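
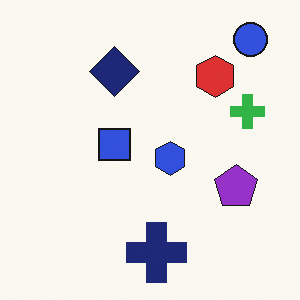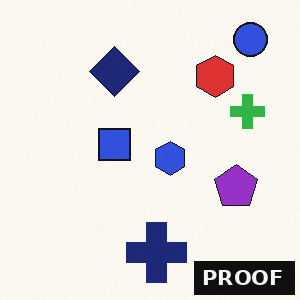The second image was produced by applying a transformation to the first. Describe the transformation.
The image was watermarked with the text "PROOF" in the lower-right corner.

A dark label reading "PROOF" appears in the lower-right corner.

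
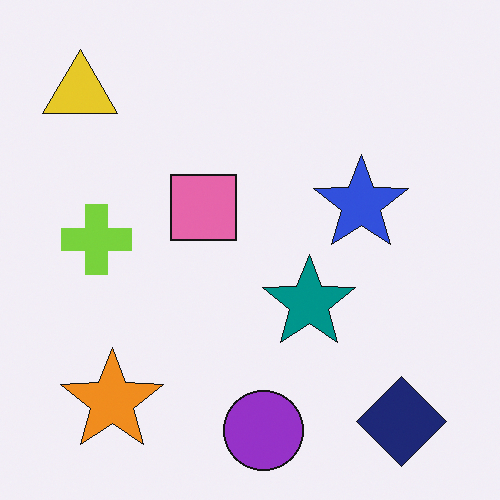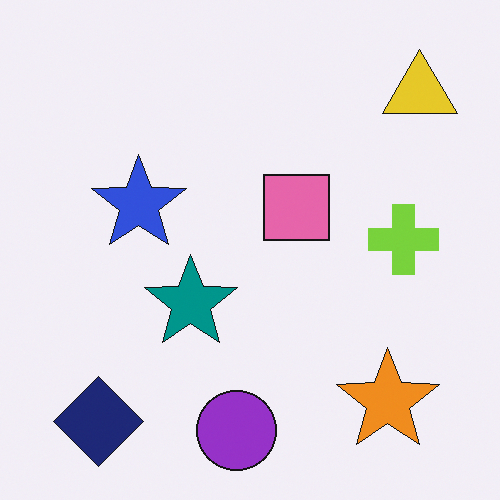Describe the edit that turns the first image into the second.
It was flipped horizontally (left ↔ right).

The yellow triangle is in the top-left of the first image and the top-right of the second — shapes on opposite sides of the vertical midline have swapped in a mirror flip.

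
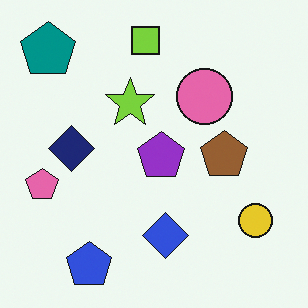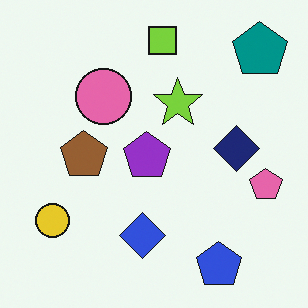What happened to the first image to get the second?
It was flipped horizontally (left ↔ right).

The pink pentagon is in the left of the first image and the right of the second — shapes on opposite sides of the vertical midline have swapped in a mirror flip.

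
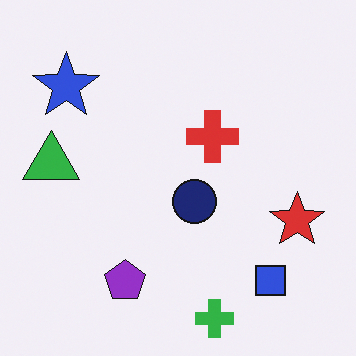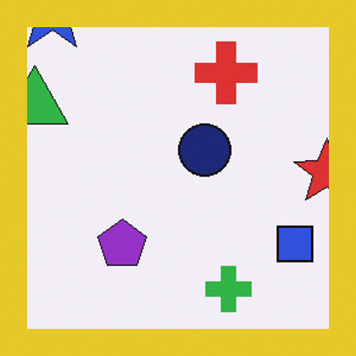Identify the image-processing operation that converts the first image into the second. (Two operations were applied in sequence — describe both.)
Cropped to a modestly smaller region and rescaled, then framed with a yellow border.

The visible shapes are larger and the field of view is narrower; shapes near the original edges may be partly or wholly outside the frame — a crop-and-rescale. A solid yellow frame runs around the edge of the second image, with the content slightly shrunk inside it.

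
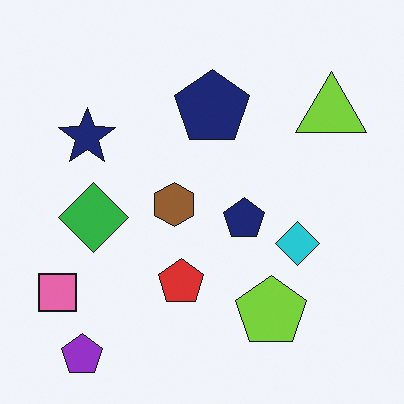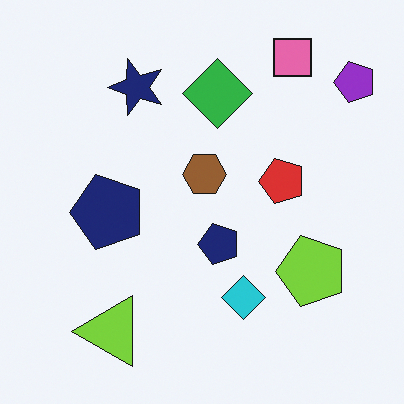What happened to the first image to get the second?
The image was transposed (reflected across the top-left ↔ bottom-right diagonal).

Shapes have swapped their row and column positions — what was in the top-right is now in the bottom-left — a diagonal reflection.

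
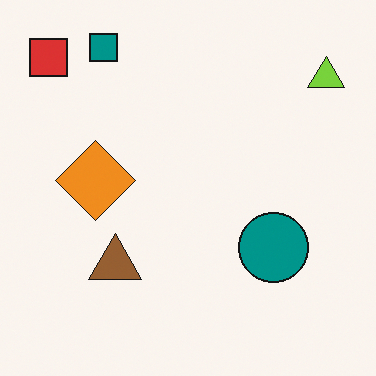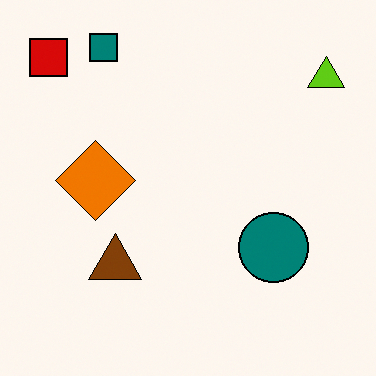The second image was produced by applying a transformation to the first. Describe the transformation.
The transformation is: given slightly increased contrast.

Tones are pushed away from mid-grey across the whole image — a global contrast change.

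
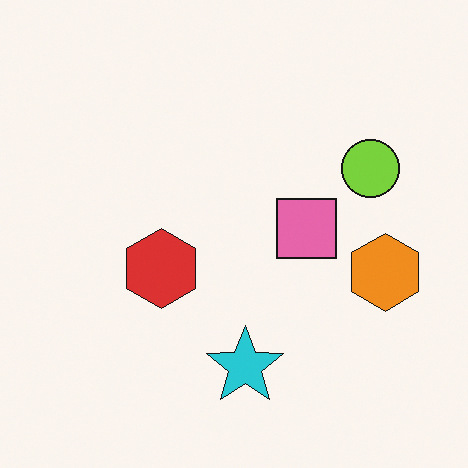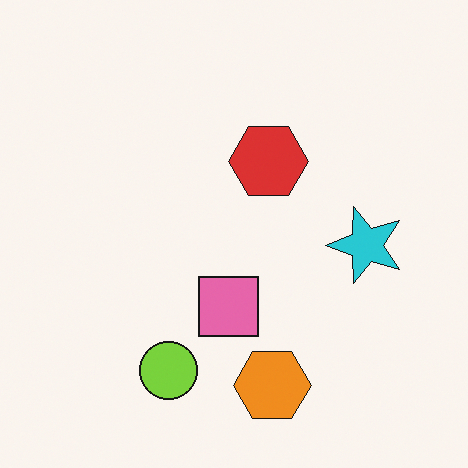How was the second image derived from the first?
The second image is the first transposed (reflected across the top-left ↔ bottom-right diagonal).

Shapes have swapped their row and column positions — what was in the top-right is now in the bottom-left — a diagonal reflection.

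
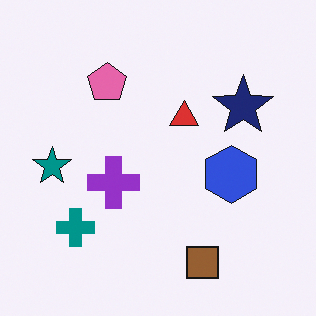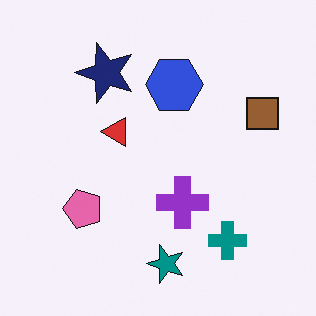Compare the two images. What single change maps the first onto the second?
It was rotated 90° counter-clockwise.

The brown square sits in the bottom of the first image and the right of the second — consistent with a whole-image 90° counter-clockwise rotation.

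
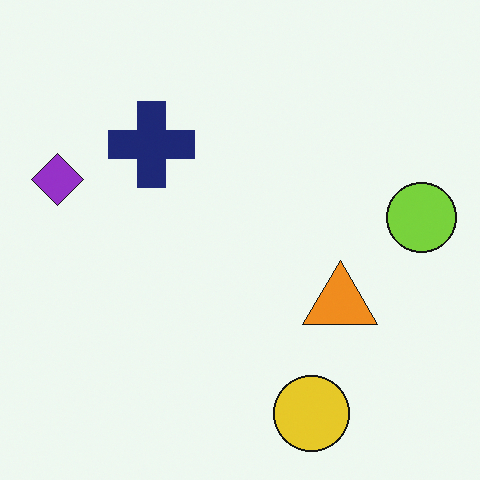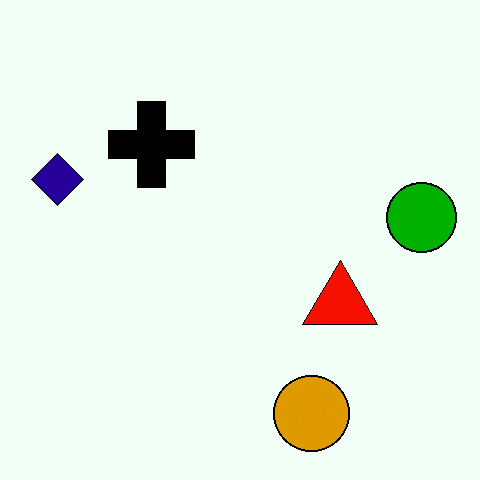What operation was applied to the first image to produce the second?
Given much higher contrast.

Tones are pushed away from mid-grey across the whole image — a global contrast change.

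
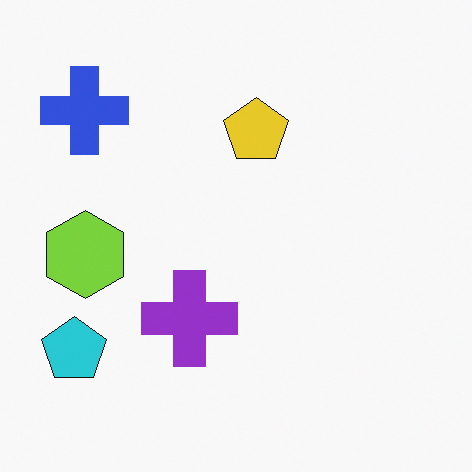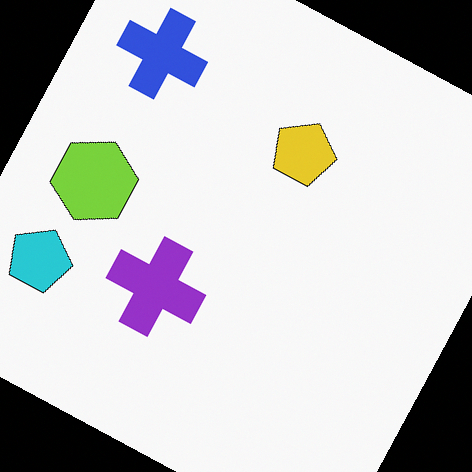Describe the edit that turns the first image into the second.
This is the original image rotated clockwise by a moderate amount.

Every shape is tilted by the same angle and the image corners show triangular fill wedges — a whole-image rotation by a non-right angle.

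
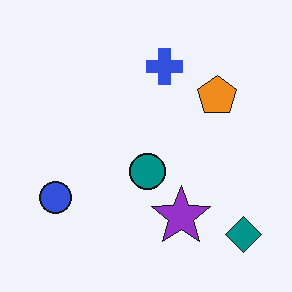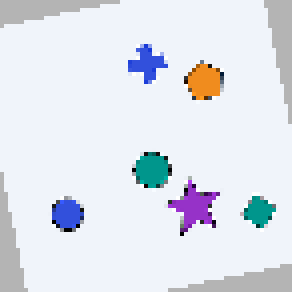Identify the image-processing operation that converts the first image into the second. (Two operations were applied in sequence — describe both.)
It was rotated counter-clockwise by a small amount, then mildly pixelated.

Every shape is tilted by the same angle and the image corners show triangular fill wedges — a whole-image rotation by a non-right angle. Shapes are reduced to large square blocks; fine edges and outlines are lost — a downscale-then-upscale (mosaic) effect.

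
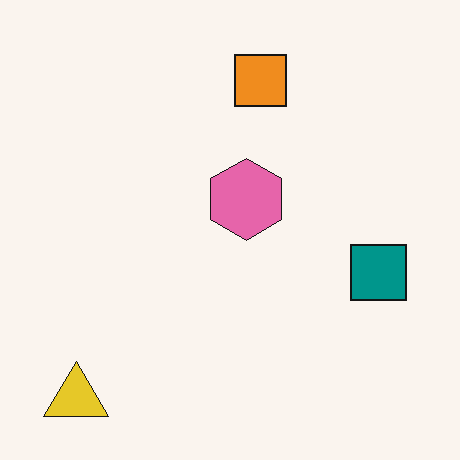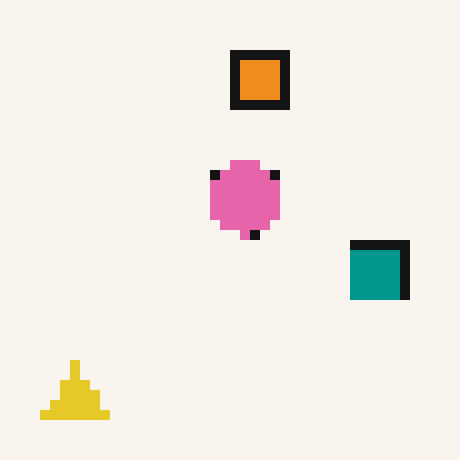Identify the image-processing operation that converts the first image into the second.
The second image is the first coarsely pixelated.

Shapes are reduced to large square blocks; fine edges and outlines are lost — a downscale-then-upscale (mosaic) effect.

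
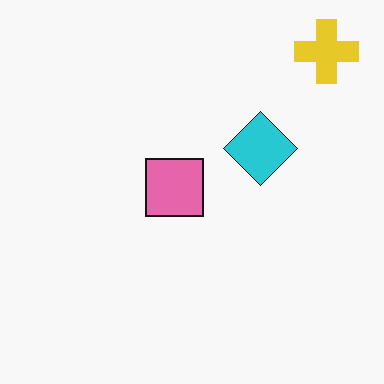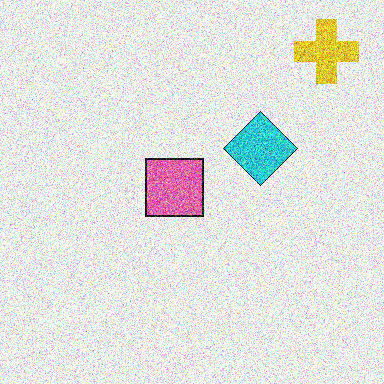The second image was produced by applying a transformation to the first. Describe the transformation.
The image was degraded with a thick layer of grain.

Random speckle covers the whole image, including the flat background.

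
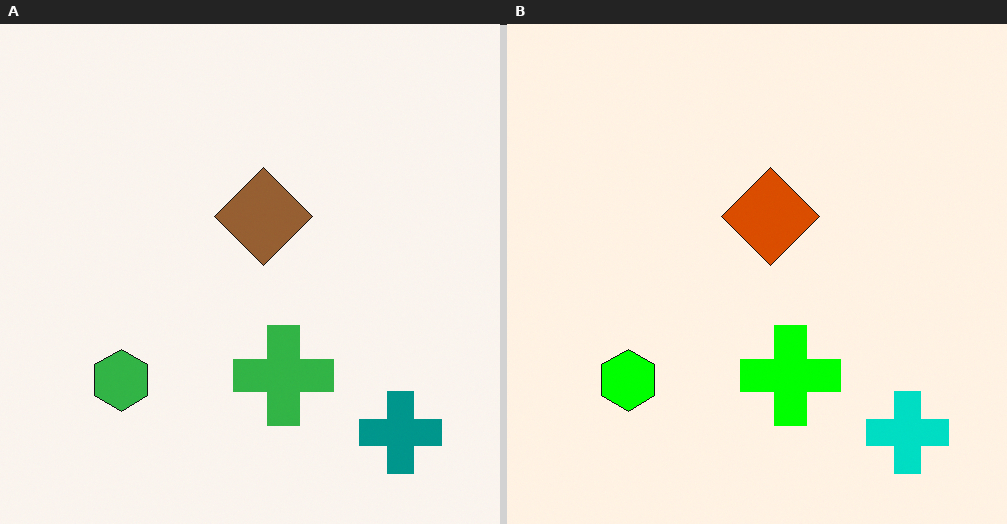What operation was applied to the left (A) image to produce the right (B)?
Heavily oversaturated.

All colors are more vivid — a global saturation change.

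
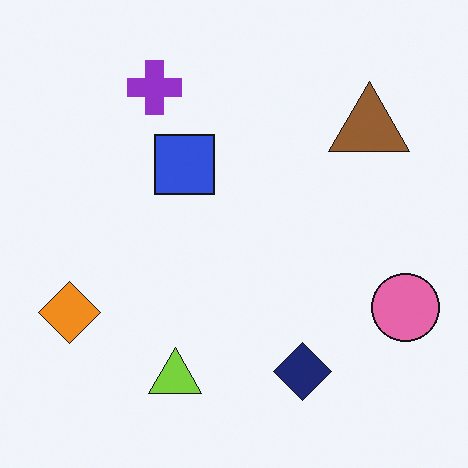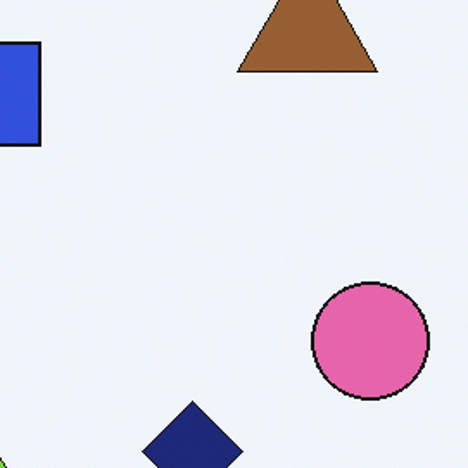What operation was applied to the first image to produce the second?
It was cropped tightly and scaled back up.

The visible shapes are larger and the field of view is narrower; shapes near the original edges may be partly or wholly outside the frame — a crop-and-rescale.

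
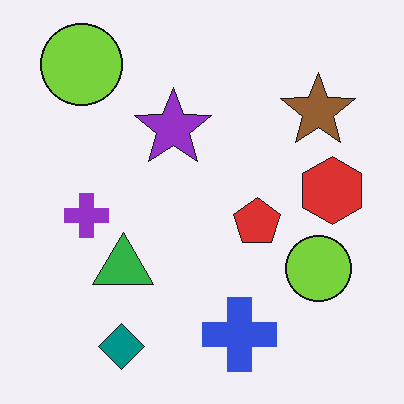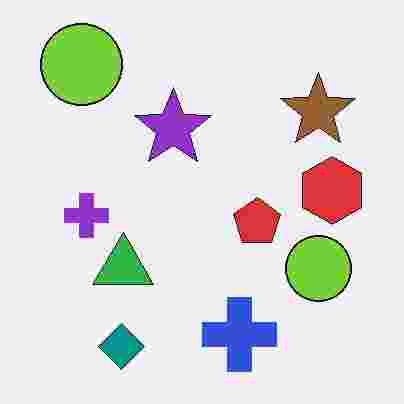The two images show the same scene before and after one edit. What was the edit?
The transformation is: heavily JPEG-compressed with obvious blocking artifacts.

Blocky 8×8 compression artifacts appear around shape edges and the flat background shows ringing — characteristic JPEG degradation.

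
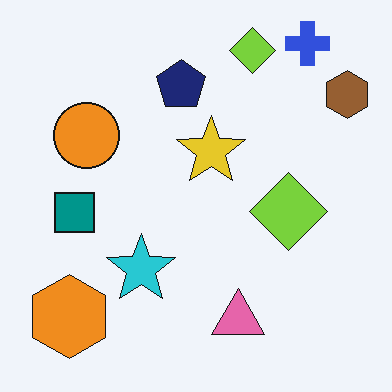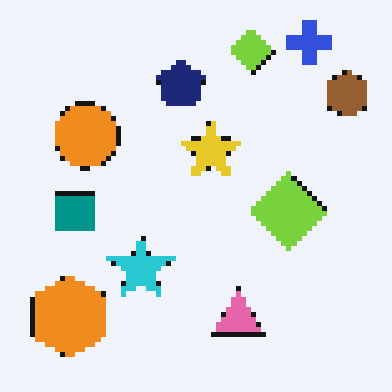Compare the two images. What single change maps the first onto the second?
It was lightly pixelated (a mild mosaic effect).

Shapes are reduced to large square blocks; fine edges and outlines are lost — a downscale-then-upscale (mosaic) effect.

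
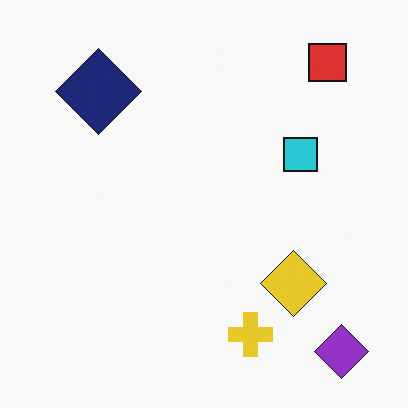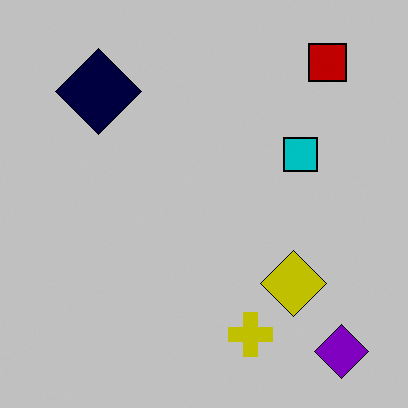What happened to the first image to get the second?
The second image is the first aggressively posterized.

Each flat color has snapped to a coarser quantized level — most visibly, the near-white background has dropped to a flat grey.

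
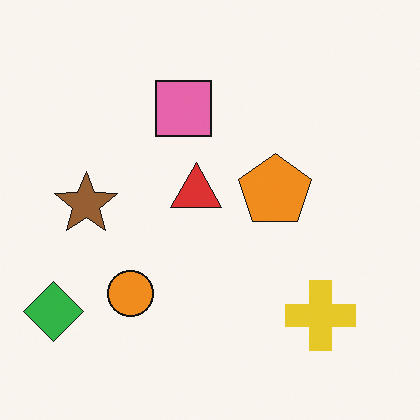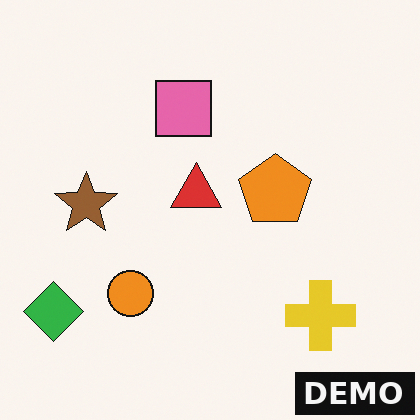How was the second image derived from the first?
The image was watermarked with the text "DEMO" in the lower-right corner.

A dark label reading "DEMO" appears in the lower-right corner.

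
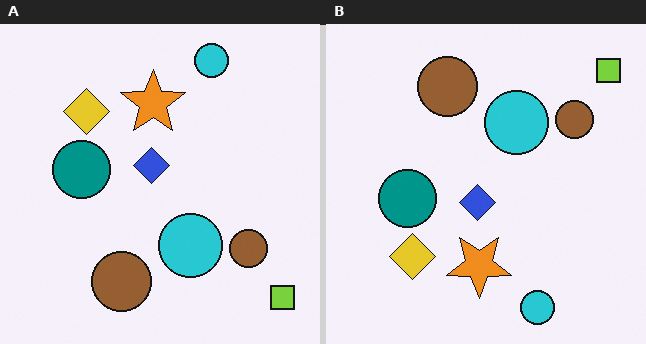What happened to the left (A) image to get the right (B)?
Flipped vertically (top ↔ bottom).

The lime square is in the bottom-right of the left (A) image and the top-right of the right (B) — shapes on opposite sides of the horizontal midline have swapped in a mirror flip.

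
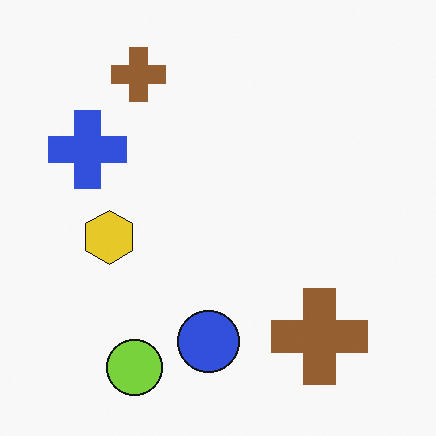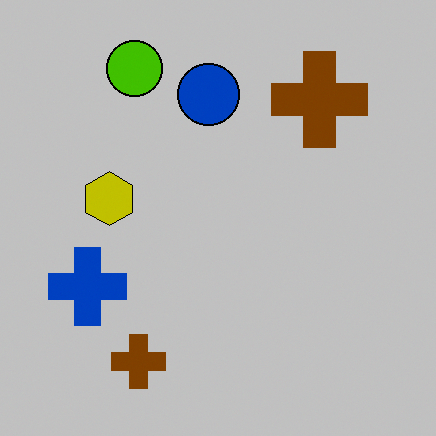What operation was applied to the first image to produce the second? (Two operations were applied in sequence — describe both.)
The image was aggressively posterized, then flipped vertically (top ↔ bottom).

Each flat color has snapped to a coarser quantized level — most visibly, the near-white background has dropped to a flat grey. The lime circle is in the bottom-left of the first image and the top-left of the second — shapes on opposite sides of the horizontal midline have swapped in a mirror flip.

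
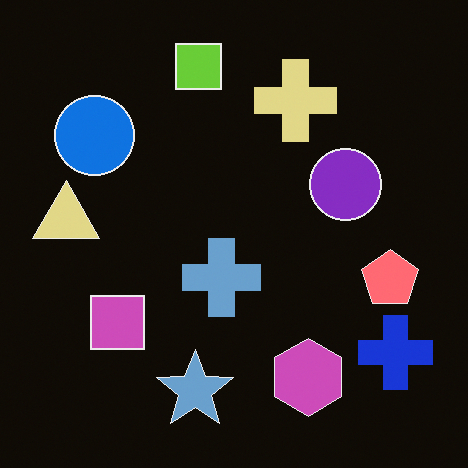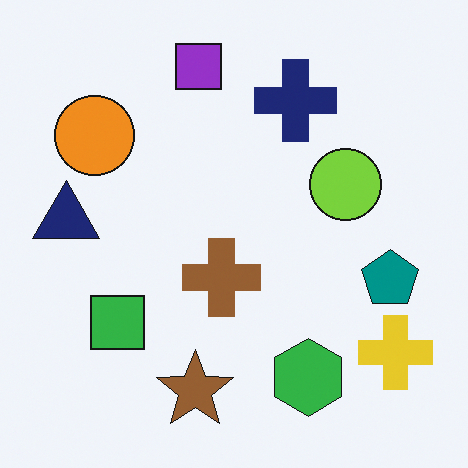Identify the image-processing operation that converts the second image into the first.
The image was color-inverted (negative).

The light background has become dark and every shape's color is its complement — a photographic negative.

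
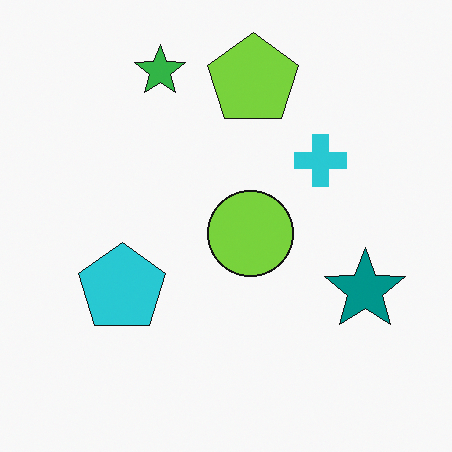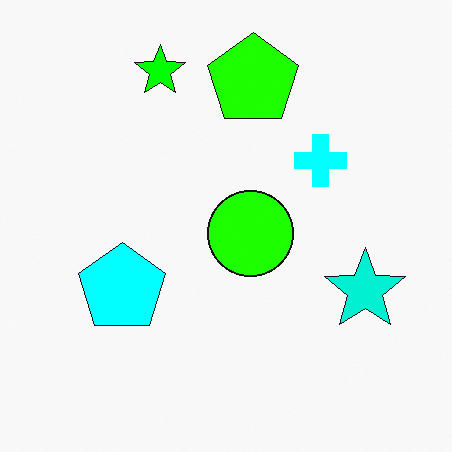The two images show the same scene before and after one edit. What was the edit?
It was heavily oversaturated.

All colors are more vivid — a global saturation change.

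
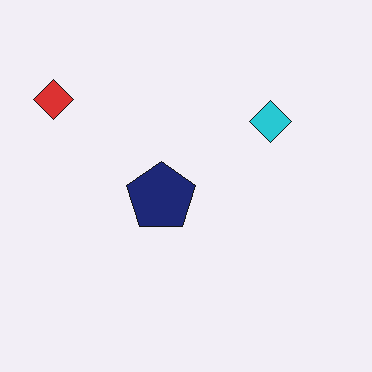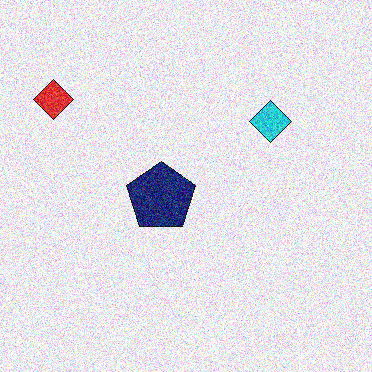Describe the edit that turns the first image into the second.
The image was degraded with strong gaussian noise.

Random speckle covers the whole image, including the flat background.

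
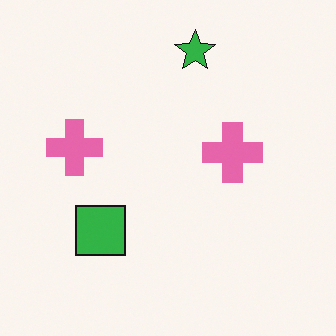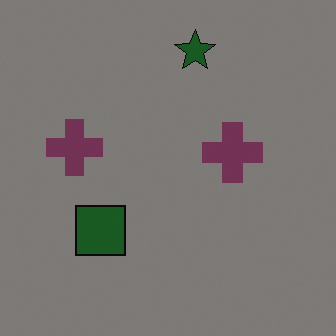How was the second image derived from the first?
The image was darkened a lot.

Every pixel — background and shapes alike — is uniformly darkened.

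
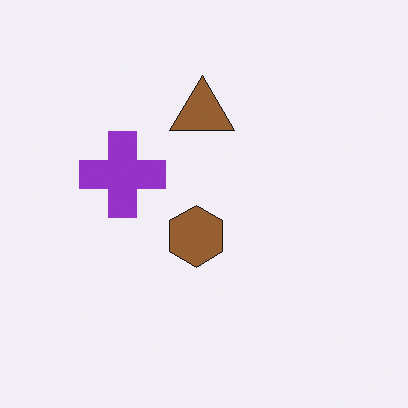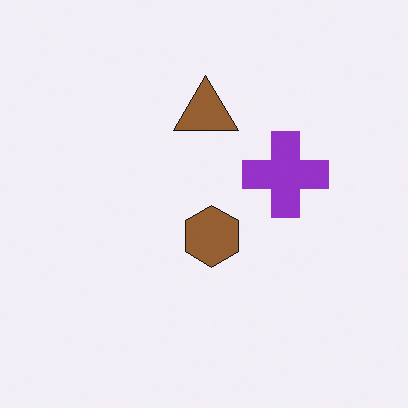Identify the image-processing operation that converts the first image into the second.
It was flipped horizontally (left ↔ right).

The purple cross is in the left of the first image and the right of the second — shapes on opposite sides of the vertical midline have swapped in a mirror flip.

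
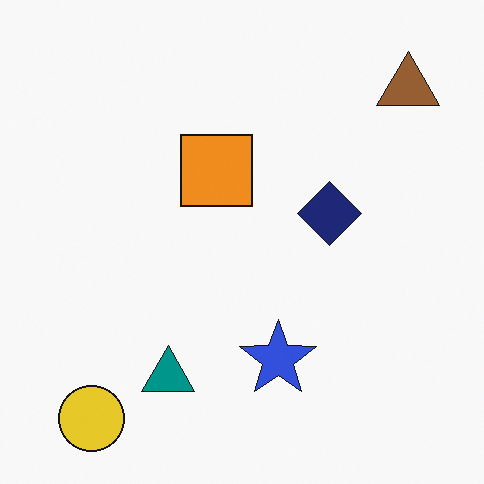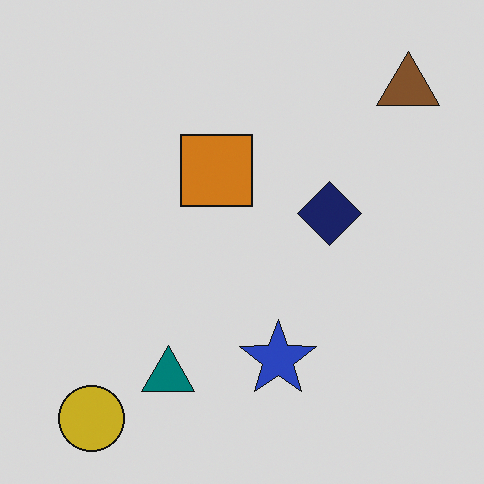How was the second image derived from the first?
The image was darkened a little.

Every pixel — background and shapes alike — is uniformly darkened.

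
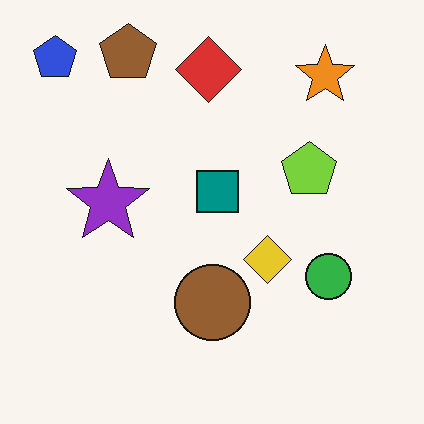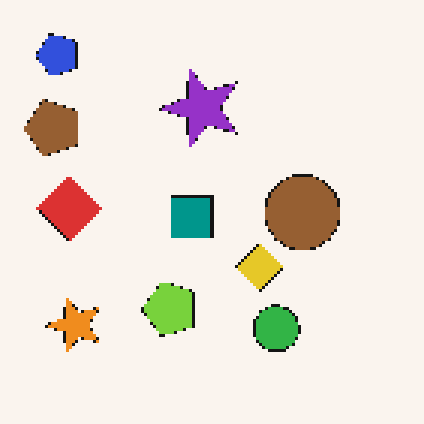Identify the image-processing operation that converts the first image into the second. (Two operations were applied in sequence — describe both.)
This is the original image transposed (reflected across the top-left ↔ bottom-right diagonal), then mildly pixelated.

Shapes have swapped their row and column positions — what was in the top-right is now in the bottom-left — a diagonal reflection. Shapes are reduced to large square blocks; fine edges and outlines are lost — a downscale-then-upscale (mosaic) effect.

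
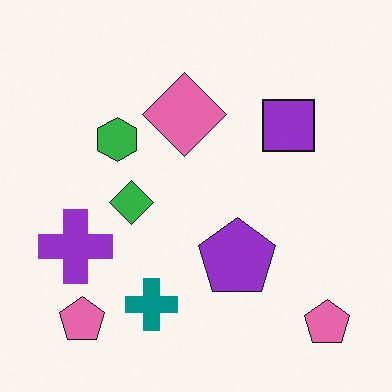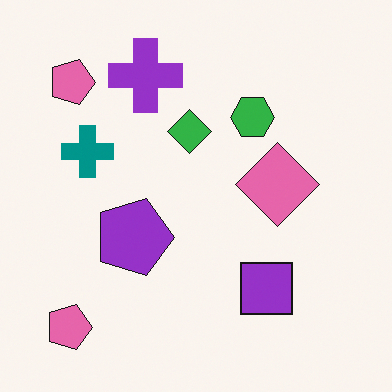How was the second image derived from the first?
This is the original image rotated 90° clockwise.

The purple cross sits in the left of the first image and the top of the second — consistent with a whole-image 90° clockwise rotation.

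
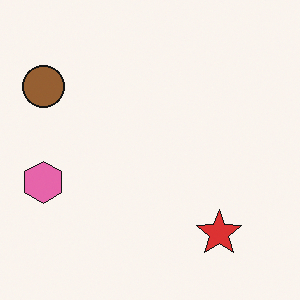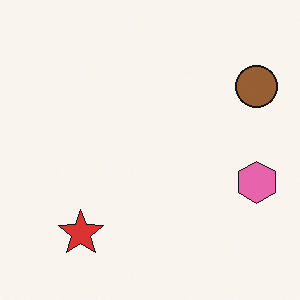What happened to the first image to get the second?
The second image is the first flipped horizontally (left ↔ right).

The brown circle is in the top-left of the first image and the top-right of the second — shapes on opposite sides of the vertical midline have swapped in a mirror flip.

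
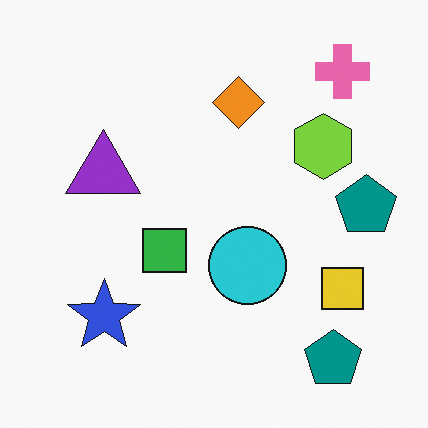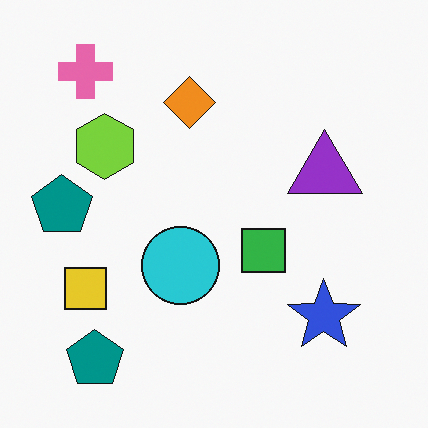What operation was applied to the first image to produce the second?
This is the original image flipped horizontally (left ↔ right).

The yellow square is in the bottom-right of the first image and the bottom-left of the second — shapes on opposite sides of the vertical midline have swapped in a mirror flip.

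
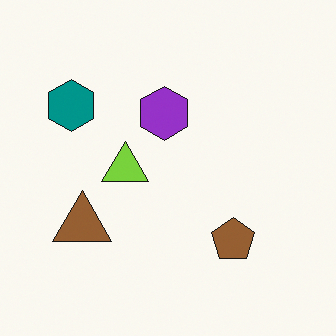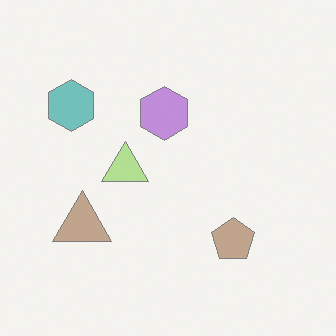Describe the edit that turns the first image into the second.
The second image is the first given much lower contrast.

Tones are pushed toward mid-grey across the whole image — a global contrast change.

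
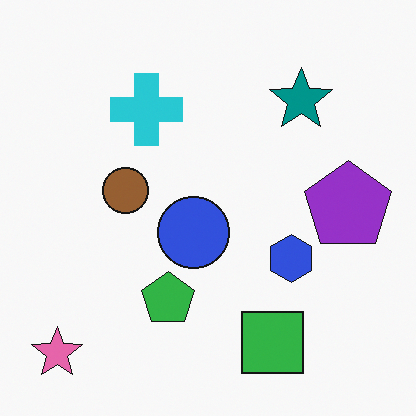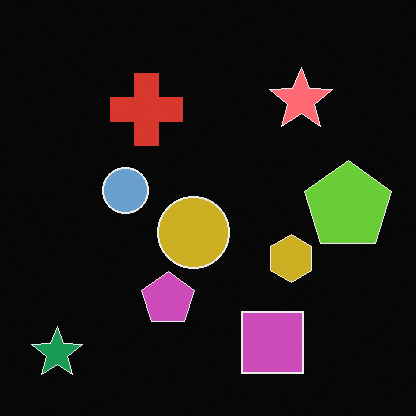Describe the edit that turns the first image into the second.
It was color-inverted (negative).

The light background has become dark and every shape's color is its complement — a photographic negative.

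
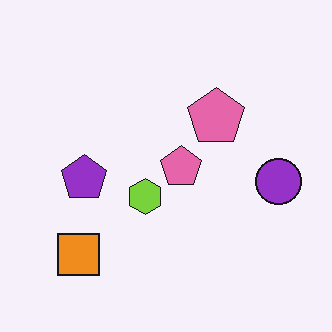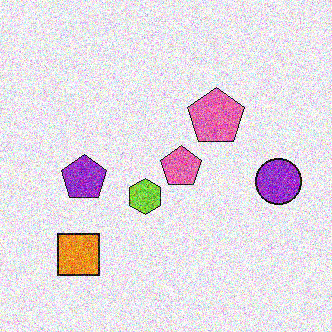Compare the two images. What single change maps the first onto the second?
The second image is the first degraded with heavy additive noise.

Random speckle covers the whole image, including the flat background.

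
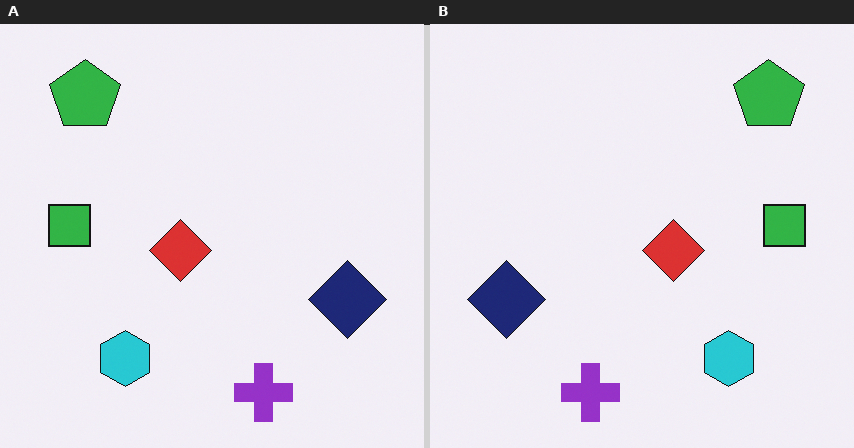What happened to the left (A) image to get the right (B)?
It was flipped horizontally (left ↔ right).

The green square is in the left of the left (A) image and the right of the right (B) — shapes on opposite sides of the vertical midline have swapped in a mirror flip.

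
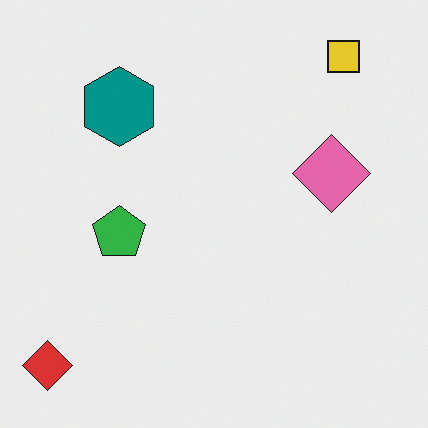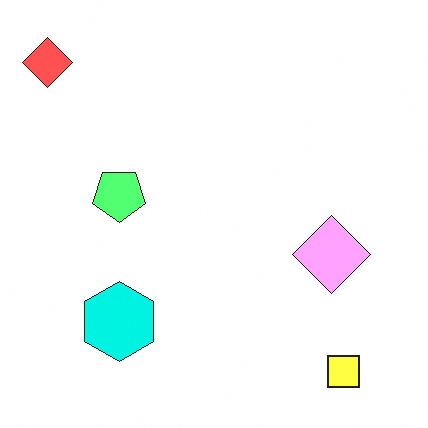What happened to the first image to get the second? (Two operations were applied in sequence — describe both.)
The second image is the first flipped vertically (top ↔ bottom), then substantially brightened.

The yellow square is in the top-right of the first image and the bottom-right of the second — shapes on opposite sides of the horizontal midline have swapped in a mirror flip. Every pixel — background and shapes alike — is uniformly brightened.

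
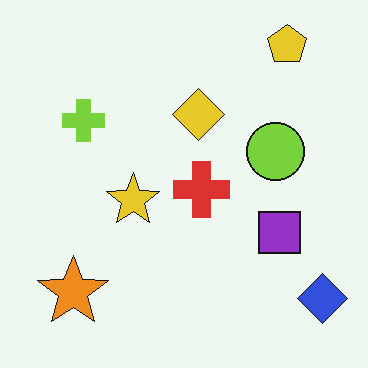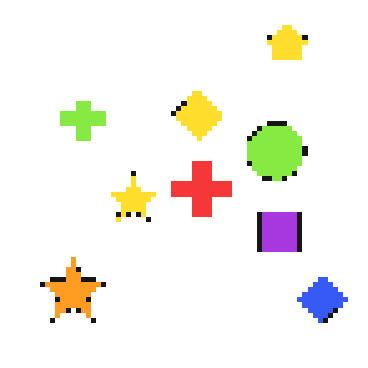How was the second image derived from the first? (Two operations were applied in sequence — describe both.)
The transformation is: brightened a little, then lightly pixelated (a mild mosaic effect).

Every pixel — background and shapes alike — is uniformly brightened. Shapes are reduced to large square blocks; fine edges and outlines are lost — a downscale-then-upscale (mosaic) effect.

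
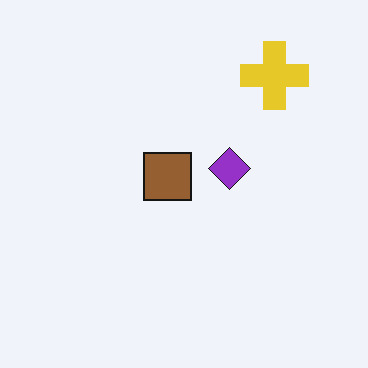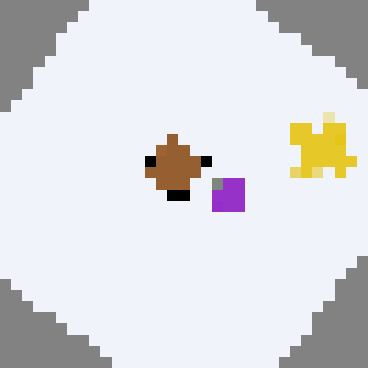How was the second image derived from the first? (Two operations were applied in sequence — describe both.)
The image was rotated clockwise by a large amount — several tens of degrees, then heavily pixelated into large blocks.

Every shape is tilted by the same angle and the image corners show triangular fill wedges — a whole-image rotation by a non-right angle. Shapes are reduced to large square blocks; fine edges and outlines are lost — a downscale-then-upscale (mosaic) effect.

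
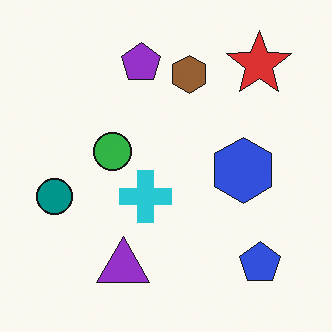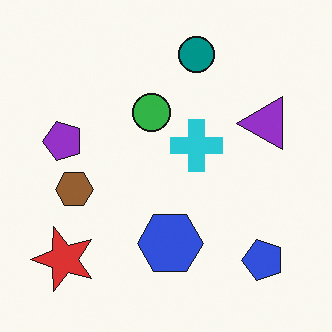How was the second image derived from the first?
The second image is the first transposed (reflected across the top-left ↔ bottom-right diagonal).

Shapes have swapped their row and column positions — what was in the top-right is now in the bottom-left — a diagonal reflection.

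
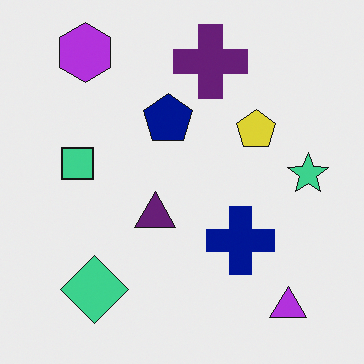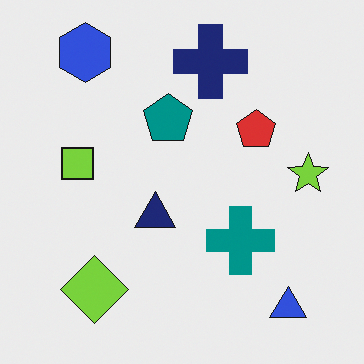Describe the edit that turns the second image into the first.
The image was hue-shifted slightly.

Every shape's color has rotated by the same amount around the hue wheel — a uniform hue shift.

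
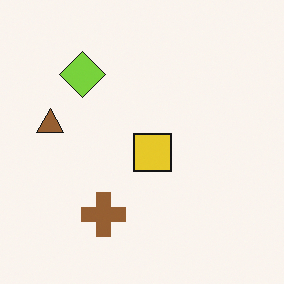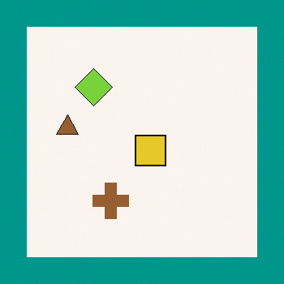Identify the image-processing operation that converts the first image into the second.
Framed with a teal border.

A solid teal frame runs around the edge of the second image, with the content slightly shrunk inside it.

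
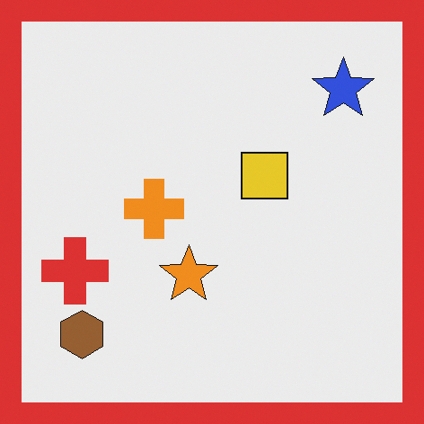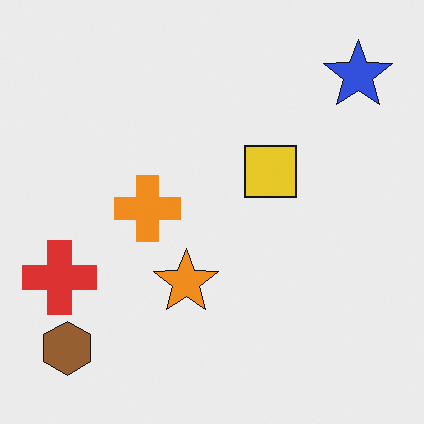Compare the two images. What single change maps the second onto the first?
The image was framed with a red border.

A solid red frame runs around the edge of the first image, with the content slightly shrunk inside it.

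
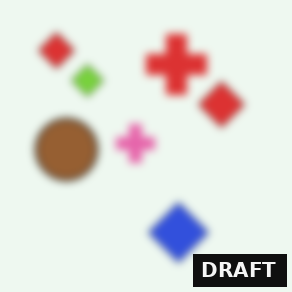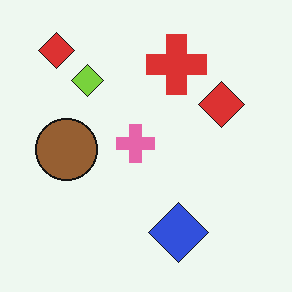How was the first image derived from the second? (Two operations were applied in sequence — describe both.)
The first image is the second noticeably gaussian-blurred, then watermarked with the text "DRAFT" in the lower-right corner.

Shape edges and outlines are uniformly softened across the whole image. A dark label reading "DRAFT" appears in the lower-right corner.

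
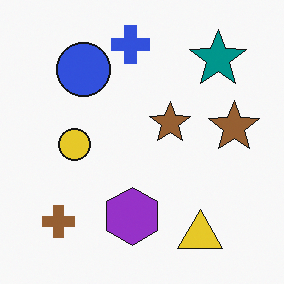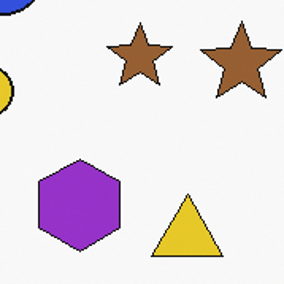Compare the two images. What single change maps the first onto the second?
The second image is the first cropped slightly and scaled back up.

The visible shapes are larger and the field of view is narrower; shapes near the original edges may be partly or wholly outside the frame — a crop-and-rescale.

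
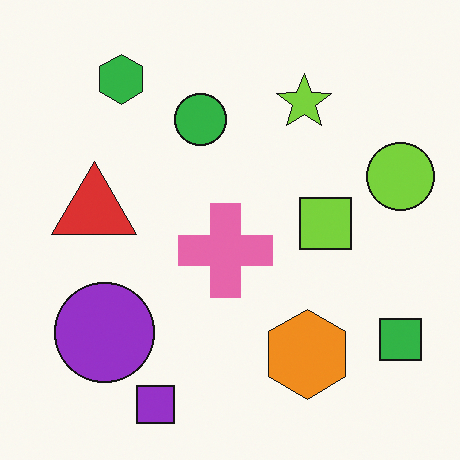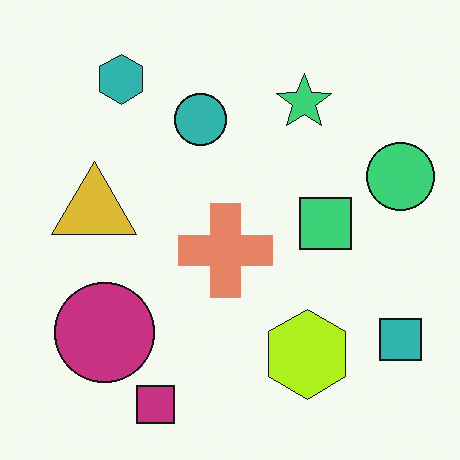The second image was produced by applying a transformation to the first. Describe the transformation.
The image was hue-shifted slightly.

Every shape's color has rotated by the same amount around the hue wheel — a uniform hue shift.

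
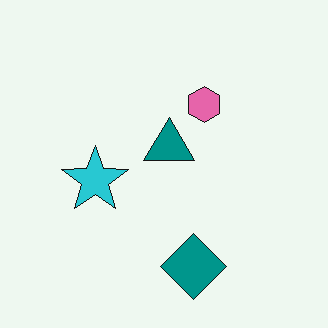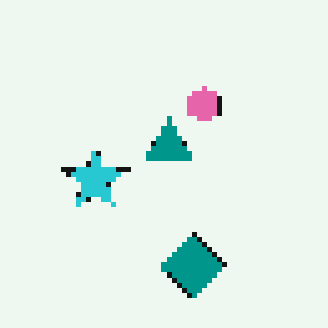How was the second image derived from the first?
It was mildly pixelated.

Shapes are reduced to large square blocks; fine edges and outlines are lost — a downscale-then-upscale (mosaic) effect.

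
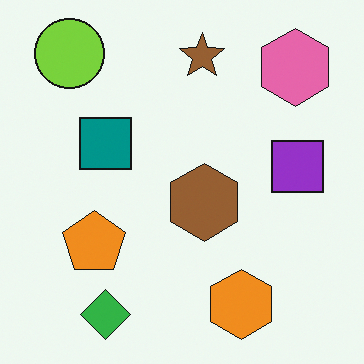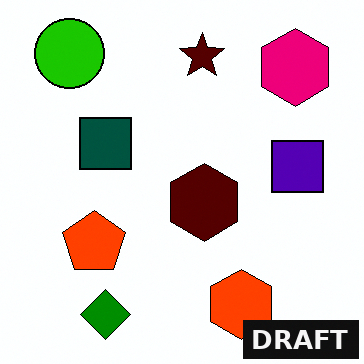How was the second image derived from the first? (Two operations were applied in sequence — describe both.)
This is the original image boosted in contrast, then watermarked with the text "DRAFT" in the lower-right corner.

Tones are pushed away from mid-grey across the whole image — a global contrast change. A dark label reading "DRAFT" appears in the lower-right corner.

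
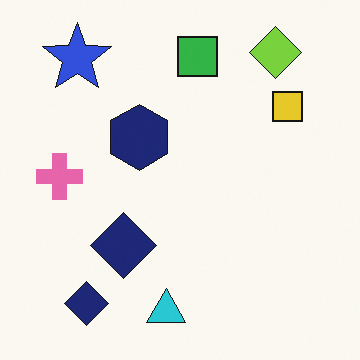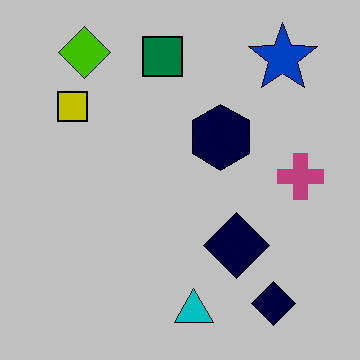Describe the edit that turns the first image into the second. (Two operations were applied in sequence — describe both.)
This is the original image aggressively posterized, then flipped horizontally (left ↔ right).

Each flat color has snapped to a coarser quantized level — most visibly, the near-white background has dropped to a flat grey. The pink cross is in the left of the first image and the right of the second — shapes on opposite sides of the vertical midline have swapped in a mirror flip.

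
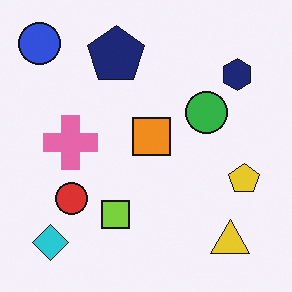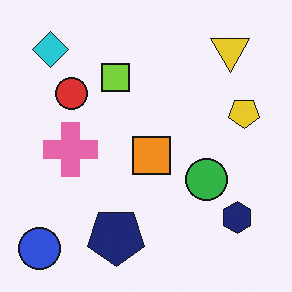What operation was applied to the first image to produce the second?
The transformation is: flipped vertically (top ↔ bottom).

The blue circle is in the top-left of the first image and the bottom-left of the second — shapes on opposite sides of the horizontal midline have swapped in a mirror flip.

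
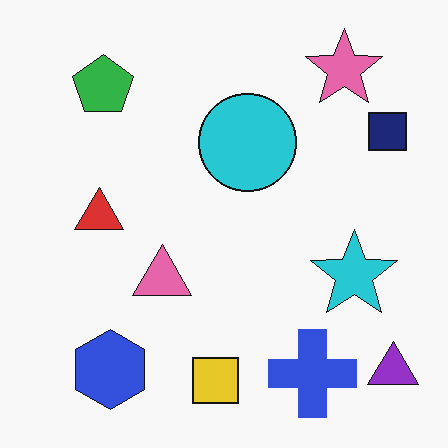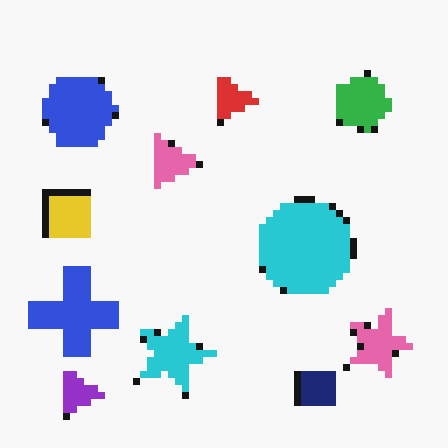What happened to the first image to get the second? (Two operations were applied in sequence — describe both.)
The image was rotated 90° clockwise, then pixelated into visible square blocks.

The purple triangle sits in the bottom-right of the first image and the bottom-left of the second — consistent with a whole-image 90° clockwise rotation. Shapes are reduced to large square blocks; fine edges and outlines are lost — a downscale-then-upscale (mosaic) effect.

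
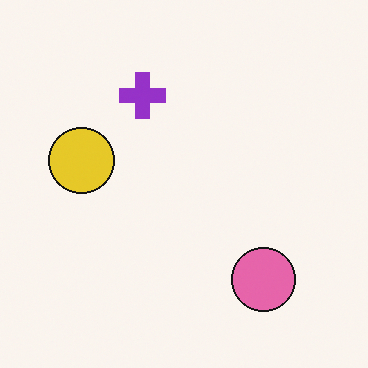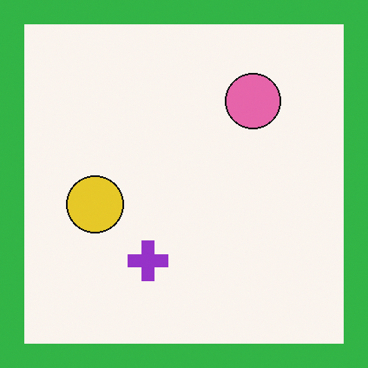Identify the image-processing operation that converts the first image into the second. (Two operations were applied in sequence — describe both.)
The second image is the first flipped vertically (top ↔ bottom), then framed with a green border.

The pink circle is in the bottom-right of the first image and the top-right of the second — shapes on opposite sides of the horizontal midline have swapped in a mirror flip. A solid green frame runs around the edge of the second image, with the content slightly shrunk inside it.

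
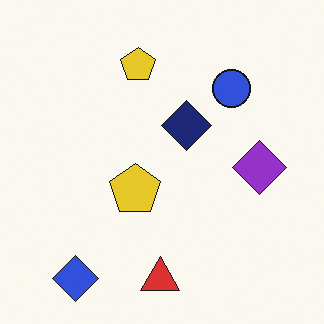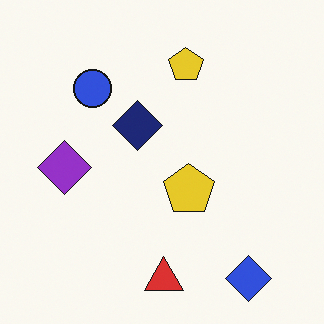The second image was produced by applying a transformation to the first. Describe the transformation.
The second image is the first flipped horizontally (left ↔ right).

The purple diamond is in the right of the first image and the left of the second — shapes on opposite sides of the vertical midline have swapped in a mirror flip.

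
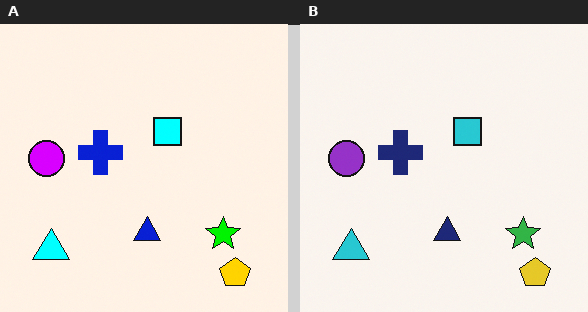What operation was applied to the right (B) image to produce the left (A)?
This is the original image made much more vivid (saturation change).

All colors are more vivid — a global saturation change.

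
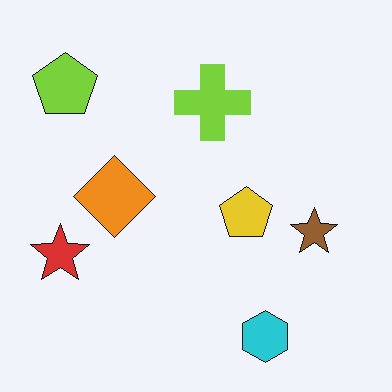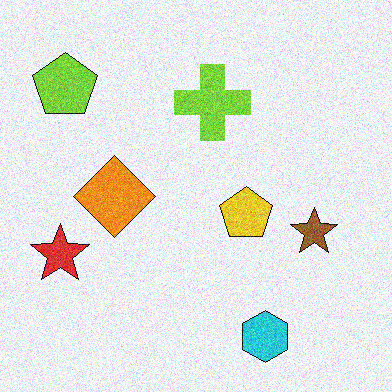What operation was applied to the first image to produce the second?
Degraded with moderate additive noise.

Random speckle covers the whole image, including the flat background.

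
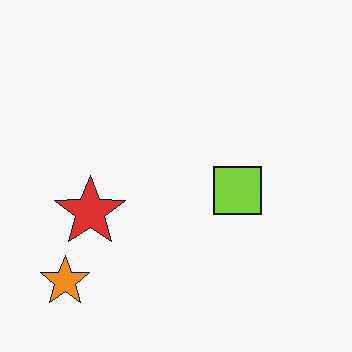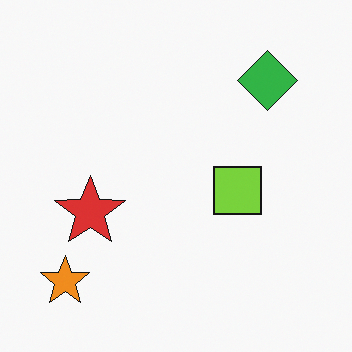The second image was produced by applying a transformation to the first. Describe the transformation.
The second image is the first overlaid with an additional green diamond.

A green diamond appears in the second image that is absent from the first.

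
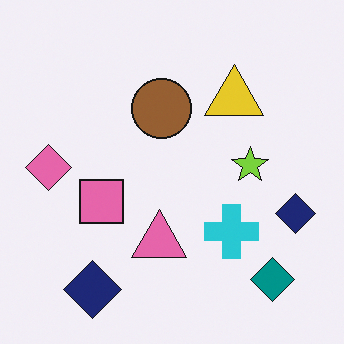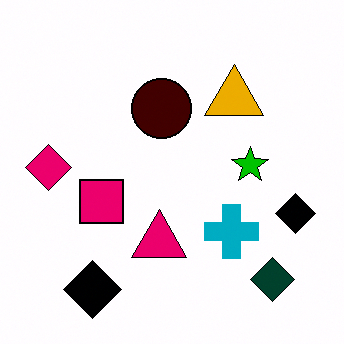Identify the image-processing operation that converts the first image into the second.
It was boosted in contrast.

Tones are pushed away from mid-grey across the whole image — a global contrast change.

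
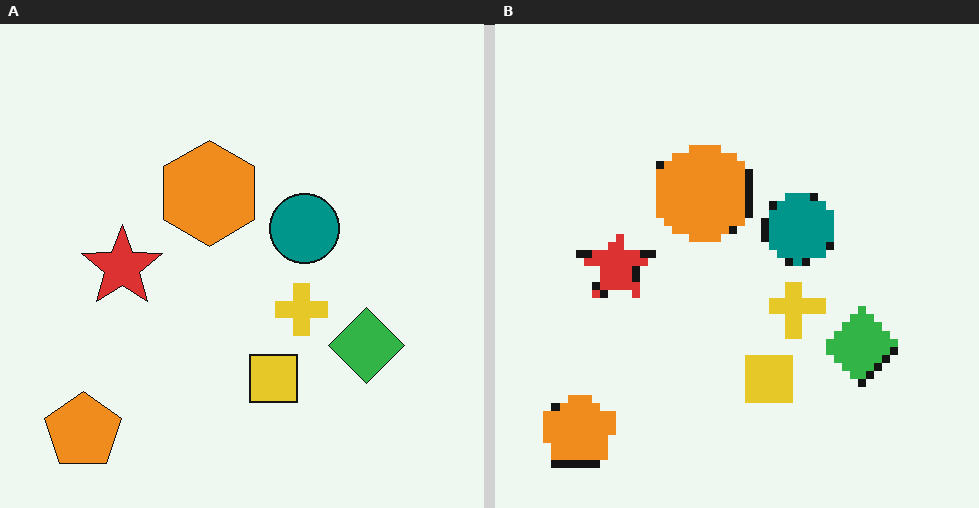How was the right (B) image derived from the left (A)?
This is the original image pixelated into visible square blocks.

Shapes are reduced to large square blocks; fine edges and outlines are lost — a downscale-then-upscale (mosaic) effect.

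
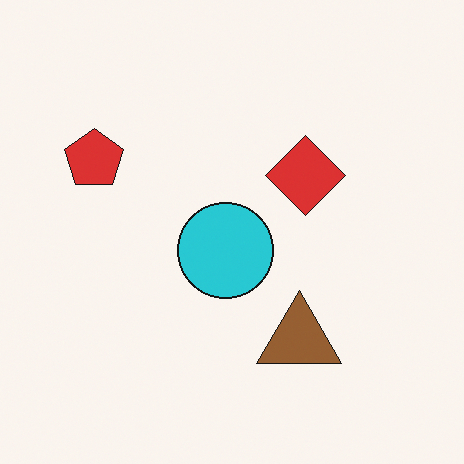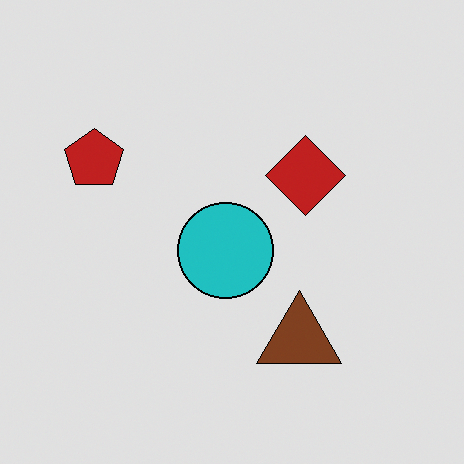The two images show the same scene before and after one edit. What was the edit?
The transformation is: moderately posterized.

Each flat color has snapped to a coarser quantized level — most visibly, the near-white background has dropped to a flat grey.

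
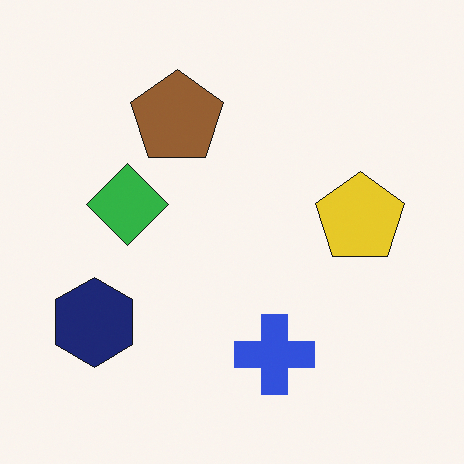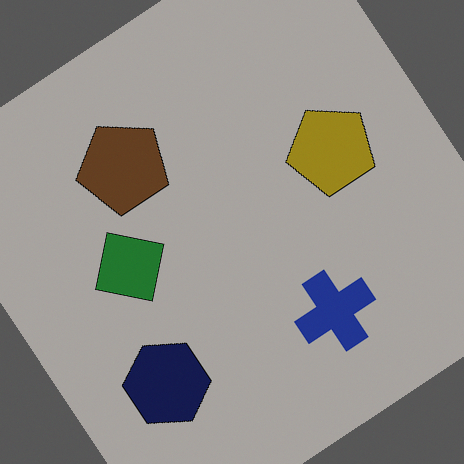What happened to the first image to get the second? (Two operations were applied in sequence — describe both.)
The transformation is: rotated counter-clockwise by a large amount — several tens of degrees, then noticeably darkened.

Every shape is tilted by the same angle and the image corners show triangular fill wedges — a whole-image rotation by a non-right angle. Every pixel — background and shapes alike — is uniformly darkened.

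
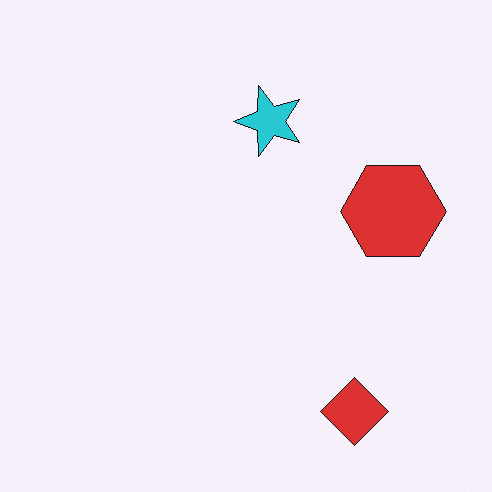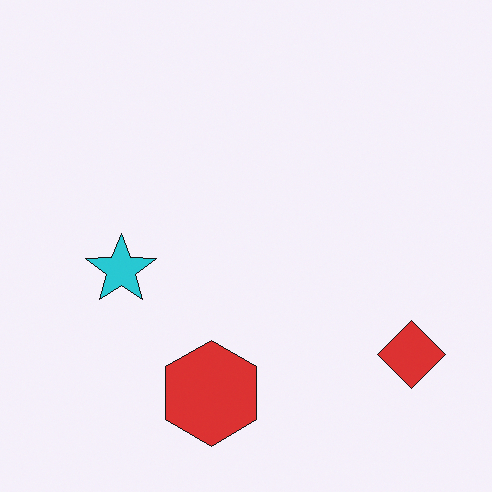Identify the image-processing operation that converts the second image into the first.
The image was transposed (reflected across the top-left ↔ bottom-right diagonal).

Shapes have swapped their row and column positions — what was in the top-right is now in the bottom-left — a diagonal reflection.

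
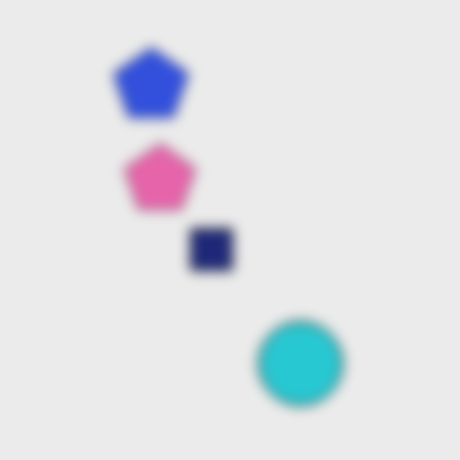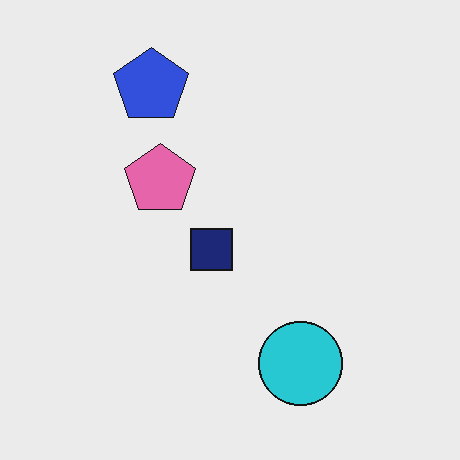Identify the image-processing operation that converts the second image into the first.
It was heavily blurred.

Shape edges and outlines are uniformly softened across the whole image.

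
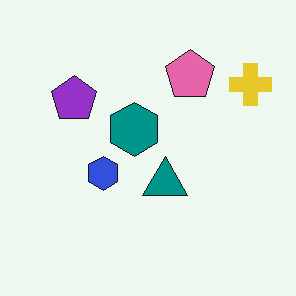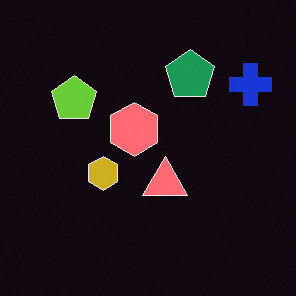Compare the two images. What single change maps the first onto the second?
The second image is the first color-inverted (negative).

The light background has become dark and every shape's color is its complement — a photographic negative.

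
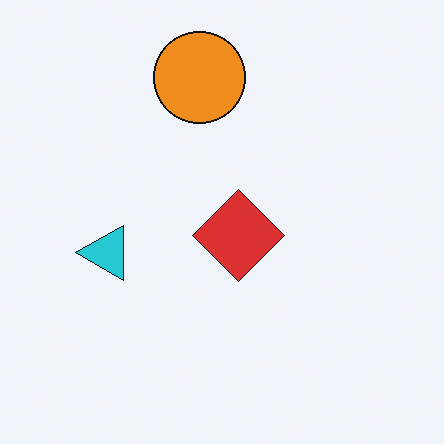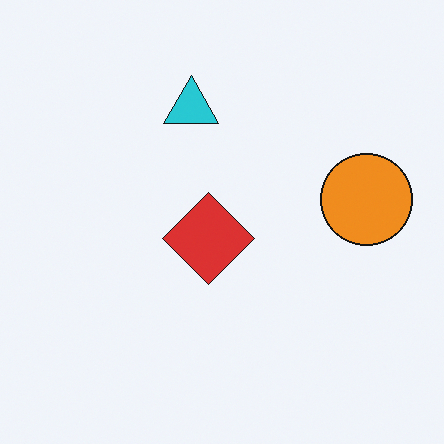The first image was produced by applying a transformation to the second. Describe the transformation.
The transformation is: rotated 90° counter-clockwise.

The orange circle sits in the right of the second image and the top of the first — consistent with a whole-image 90° counter-clockwise rotation.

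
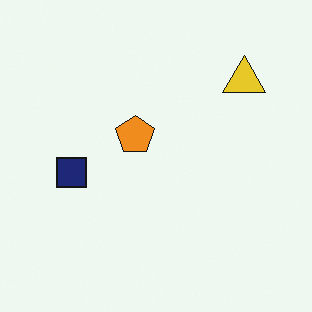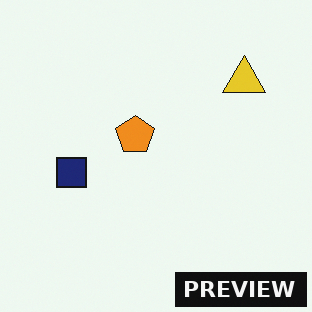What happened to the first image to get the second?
Watermarked with the text "PREVIEW" in the lower-right corner.

A dark label reading "PREVIEW" appears in the lower-right corner.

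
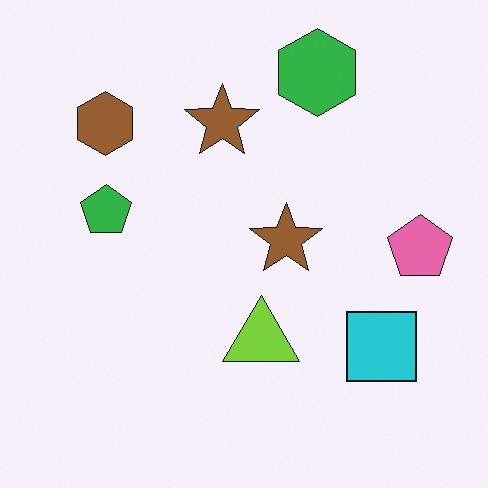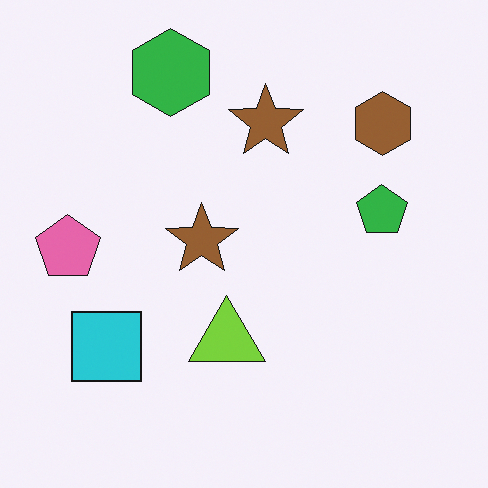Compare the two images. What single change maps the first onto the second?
It was flipped horizontally (left ↔ right).

The pink pentagon is in the right of the first image and the left of the second — shapes on opposite sides of the vertical midline have swapped in a mirror flip.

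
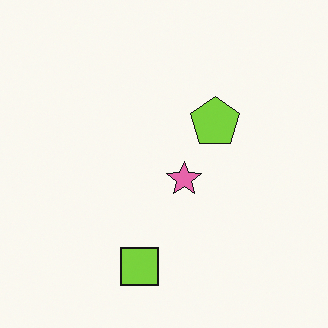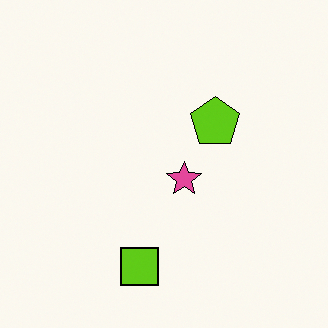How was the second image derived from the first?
The image was given slightly increased contrast.

Tones are pushed away from mid-grey across the whole image — a global contrast change.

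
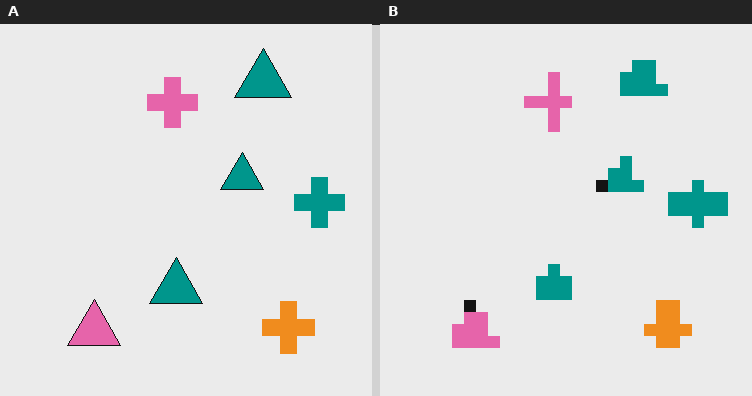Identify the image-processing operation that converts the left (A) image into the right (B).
It was heavily pixelated into large blocks.

Shapes are reduced to large square blocks; fine edges and outlines are lost — a downscale-then-upscale (mosaic) effect.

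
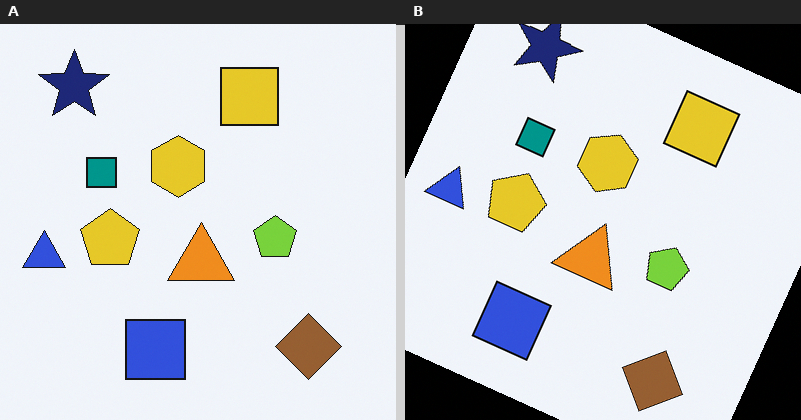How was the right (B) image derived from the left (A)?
The transformation is: rotated clockwise by a moderate amount.

Every shape is tilted by the same angle and the image corners show triangular fill wedges — a whole-image rotation by a non-right angle.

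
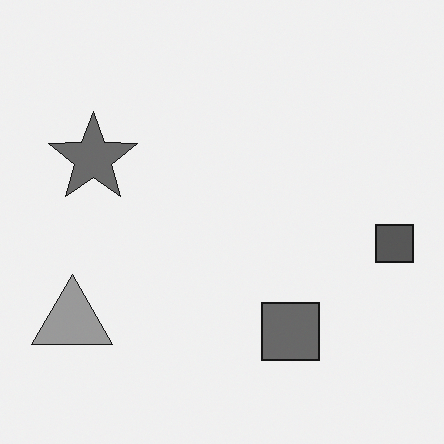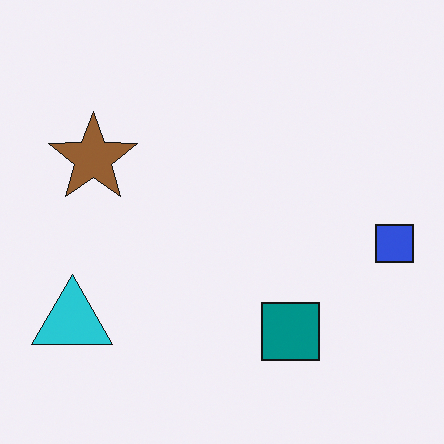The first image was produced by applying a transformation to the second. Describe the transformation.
This is the original image converted to grayscale.

All color is removed — every shape is now a shade of grey.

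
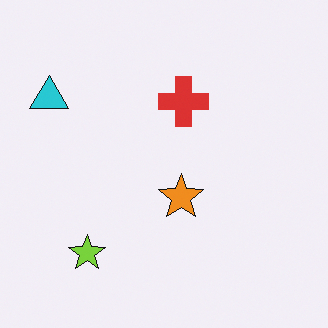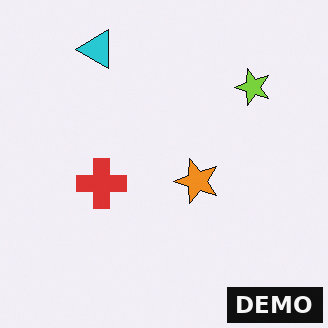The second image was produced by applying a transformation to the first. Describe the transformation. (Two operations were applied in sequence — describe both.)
The transformation is: transposed (reflected across the top-left ↔ bottom-right diagonal), then watermarked with the text "DEMO" in the lower-right corner.

Shapes have swapped their row and column positions — what was in the top-right is now in the bottom-left — a diagonal reflection. A dark label reading "DEMO" appears in the lower-right corner.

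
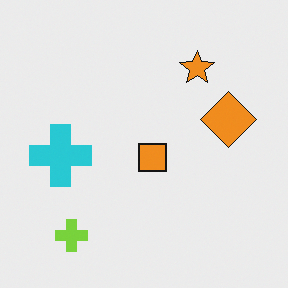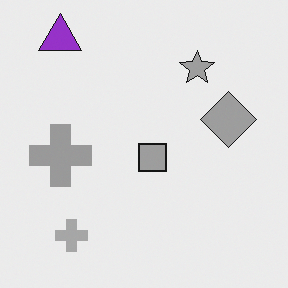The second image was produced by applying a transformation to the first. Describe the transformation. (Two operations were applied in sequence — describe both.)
The second image is the first converted to grayscale, then overlaid with an additional purple triangle.

All color is removed — every shape is now a shade of grey. A purple triangle appears in the second image that is absent from the first.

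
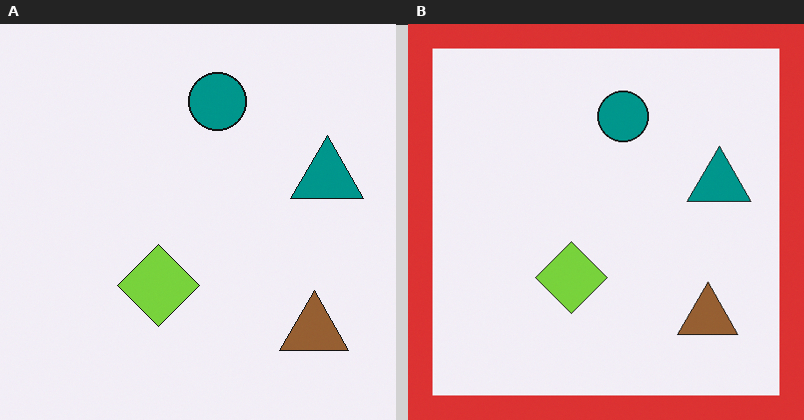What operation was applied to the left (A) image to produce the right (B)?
The image was framed with a red border.

A solid red frame runs around the edge of the right (B) image, with the content slightly shrunk inside it.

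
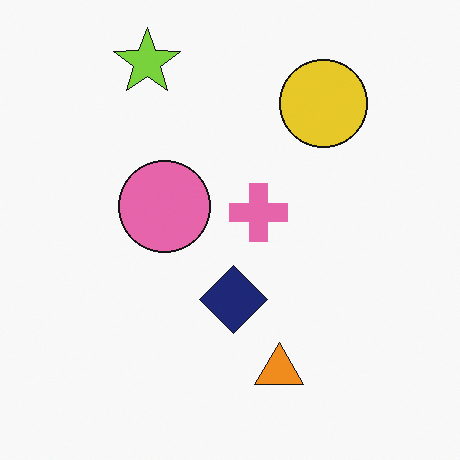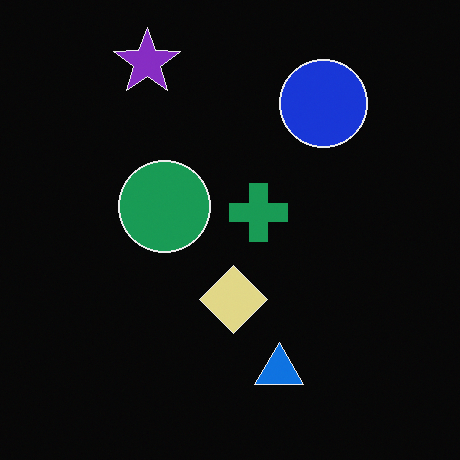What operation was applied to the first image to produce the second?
The second image is the first color-inverted (negative).

The light background has become dark and every shape's color is its complement — a photographic negative.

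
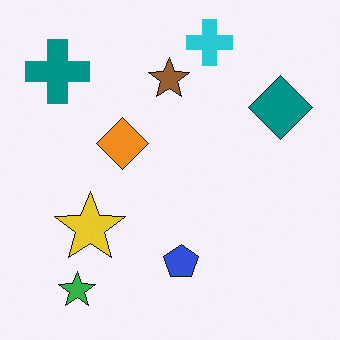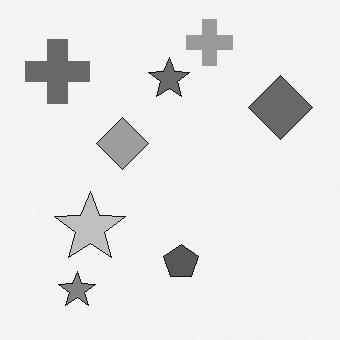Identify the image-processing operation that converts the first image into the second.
The second image is the first converted to grayscale.

All color is removed — every shape is now a shade of grey.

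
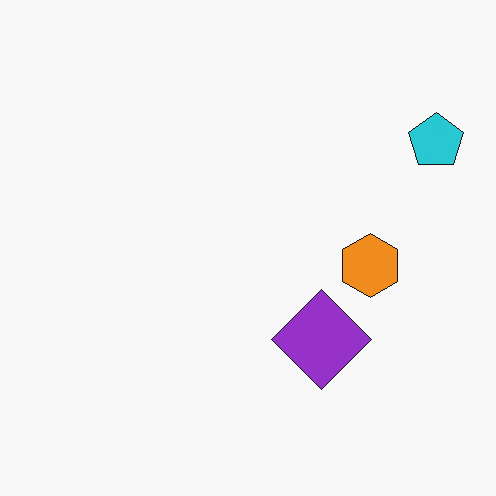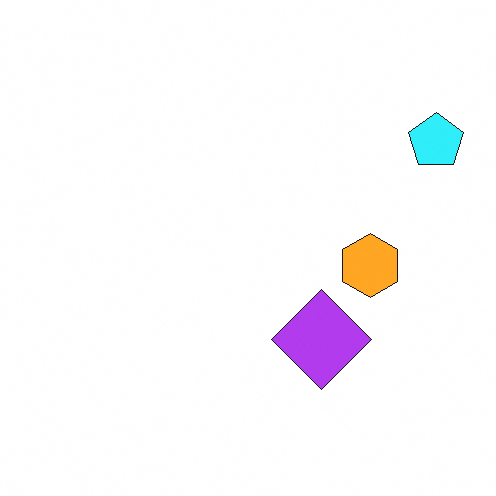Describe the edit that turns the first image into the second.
It was slightly brightened.

Every pixel — background and shapes alike — is uniformly brightened.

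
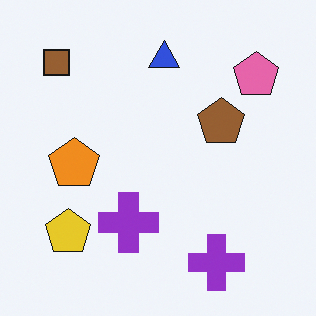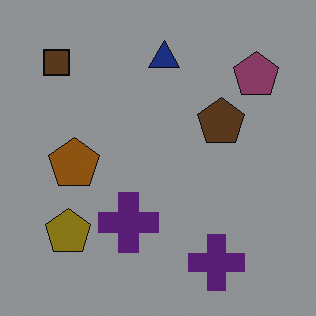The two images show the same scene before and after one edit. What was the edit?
The second image is the first darkened a lot.

Every pixel — background and shapes alike — is uniformly darkened.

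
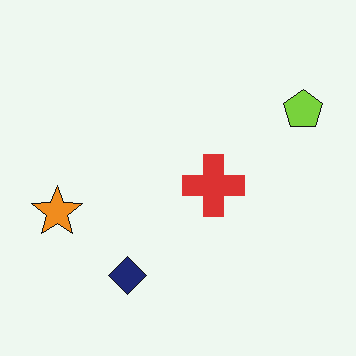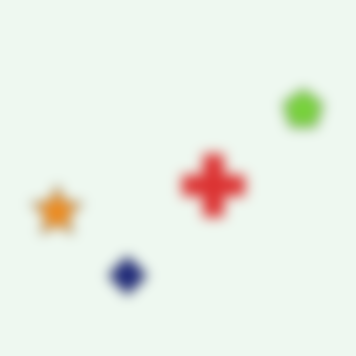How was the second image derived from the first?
The image was strongly gaussian-blurred.

Shape edges and outlines are uniformly softened across the whole image.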